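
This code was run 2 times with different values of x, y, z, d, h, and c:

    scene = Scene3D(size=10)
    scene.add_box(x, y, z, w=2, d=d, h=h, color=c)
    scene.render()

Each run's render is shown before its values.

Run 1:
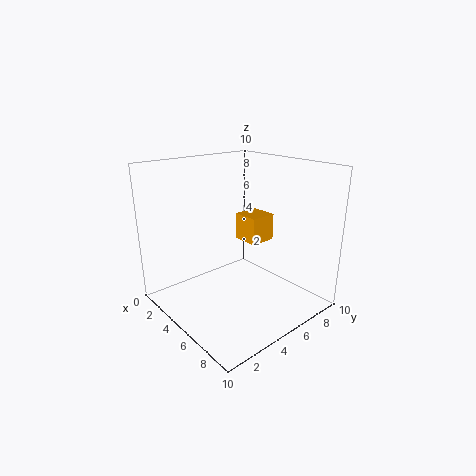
x = 3, y = 6.5, z = 4, d = 2, h = 2, c = 'orange'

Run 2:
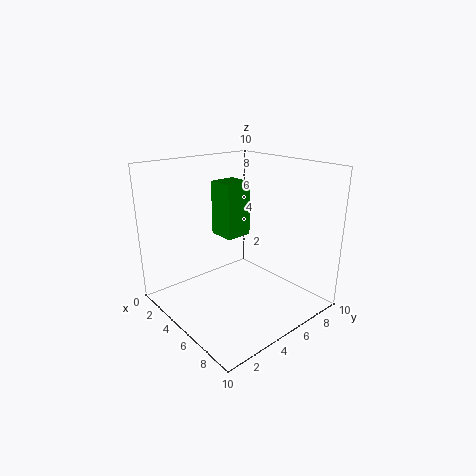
x = 2, y = 5, z = 4.5, d = 2, h = 4, c = 'green'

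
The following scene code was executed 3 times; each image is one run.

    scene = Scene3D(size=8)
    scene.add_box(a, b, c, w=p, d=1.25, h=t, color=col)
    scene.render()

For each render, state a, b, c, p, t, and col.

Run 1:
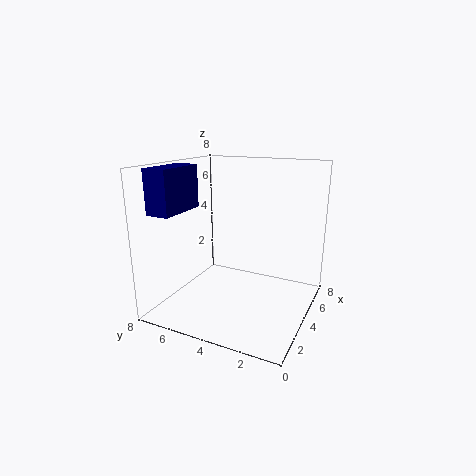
a = 0.5; b = 6; c = 5.75; p = 2.75; t = 2.25; col = 'navy'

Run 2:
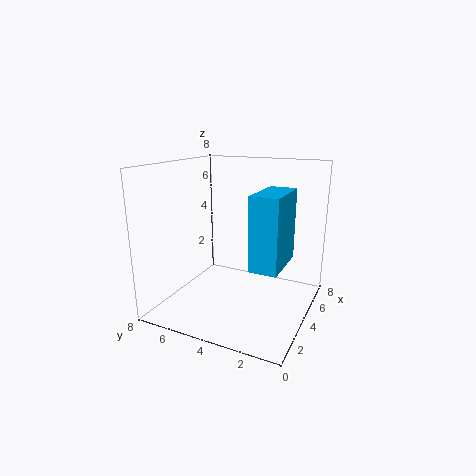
a = 0.25; b = 0.5; c = 4; p = 2.5; t = 3.25; col = 'deepskyblue'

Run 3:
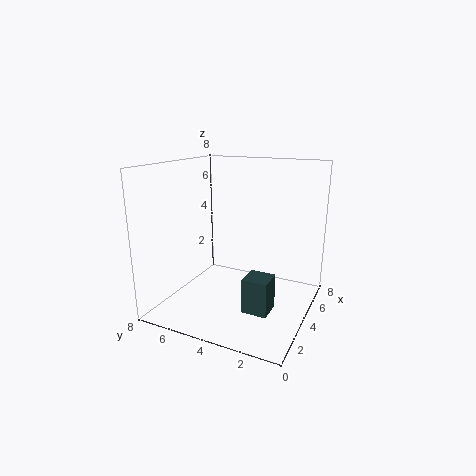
a = 1.25; b = 1.25; c = 1.25; p = 1.25; t = 1.75; col = 'darkslategray'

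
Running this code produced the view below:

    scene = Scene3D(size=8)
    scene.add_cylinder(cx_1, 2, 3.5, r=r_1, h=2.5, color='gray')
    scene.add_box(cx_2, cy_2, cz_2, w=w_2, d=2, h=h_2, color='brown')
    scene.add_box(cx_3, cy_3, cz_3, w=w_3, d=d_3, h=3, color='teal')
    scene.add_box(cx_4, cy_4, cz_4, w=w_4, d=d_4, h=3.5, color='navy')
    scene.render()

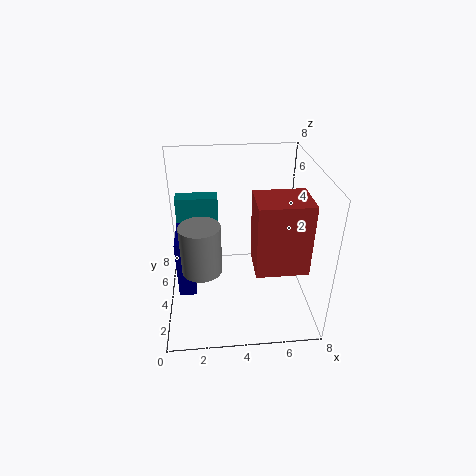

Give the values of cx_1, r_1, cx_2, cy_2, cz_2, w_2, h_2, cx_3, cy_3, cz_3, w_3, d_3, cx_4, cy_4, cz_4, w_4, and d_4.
cx_1 = 2
r_1 = 1
cx_2 = 4.5
cy_2 = 0.5
cz_2 = 4
w_2 = 2.5
h_2 = 3.5
cx_3 = 0.5
cy_3 = 6
cz_3 = 2.5
w_3 = 2.5
d_3 = 1
cx_4 = 0.5
cy_4 = 3.5
cz_4 = 0.5
w_4 = 1
d_4 = 2.5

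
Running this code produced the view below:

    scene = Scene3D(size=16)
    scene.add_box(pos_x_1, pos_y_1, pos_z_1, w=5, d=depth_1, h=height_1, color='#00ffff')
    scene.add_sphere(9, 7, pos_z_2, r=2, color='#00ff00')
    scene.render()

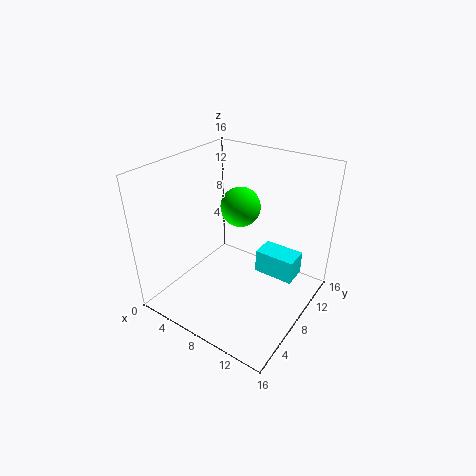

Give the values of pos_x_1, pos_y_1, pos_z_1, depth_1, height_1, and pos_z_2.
pos_x_1 = 8; pos_y_1 = 12; pos_z_1 = 1; depth_1 = 3; height_1 = 3; pos_z_2 = 12.5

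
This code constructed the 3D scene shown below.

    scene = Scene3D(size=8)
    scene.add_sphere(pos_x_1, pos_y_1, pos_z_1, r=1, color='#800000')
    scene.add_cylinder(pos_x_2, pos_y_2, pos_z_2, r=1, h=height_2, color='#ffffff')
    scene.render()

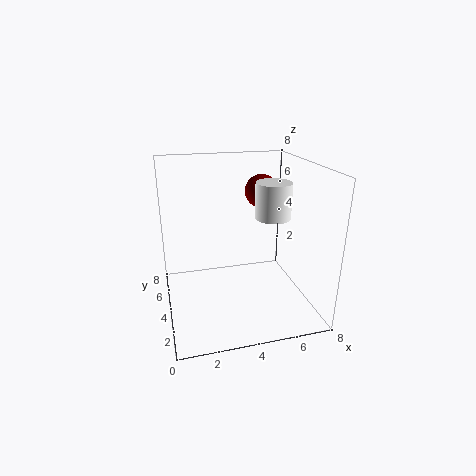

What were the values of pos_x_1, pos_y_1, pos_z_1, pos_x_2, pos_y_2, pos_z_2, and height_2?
pos_x_1 = 6; pos_y_1 = 6; pos_z_1 = 6; pos_x_2 = 6; pos_y_2 = 4; pos_z_2 = 5; height_2 = 2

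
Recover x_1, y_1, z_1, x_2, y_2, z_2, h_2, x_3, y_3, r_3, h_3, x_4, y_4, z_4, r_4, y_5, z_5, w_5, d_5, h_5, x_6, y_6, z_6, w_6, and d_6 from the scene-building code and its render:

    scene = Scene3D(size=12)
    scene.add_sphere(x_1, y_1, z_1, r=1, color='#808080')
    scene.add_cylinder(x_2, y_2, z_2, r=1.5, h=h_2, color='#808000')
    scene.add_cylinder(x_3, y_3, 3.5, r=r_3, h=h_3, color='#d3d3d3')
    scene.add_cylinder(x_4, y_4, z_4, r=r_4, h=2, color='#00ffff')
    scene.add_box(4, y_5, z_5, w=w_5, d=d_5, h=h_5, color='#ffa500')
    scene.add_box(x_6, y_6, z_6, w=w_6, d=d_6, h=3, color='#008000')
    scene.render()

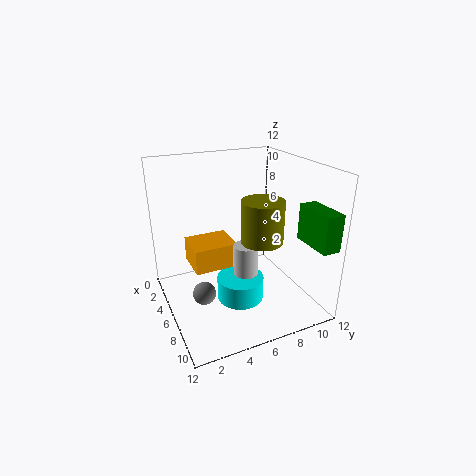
x_1 = 5.5
y_1 = 3
z_1 = 1
x_2 = 10
y_2 = 6
z_2 = 7.5
h_2 = 3
x_3 = 7.5
y_3 = 6
r_3 = 1
h_3 = 2.5
x_4 = 6.5
y_4 = 6
z_4 = 0.5
r_4 = 2
y_5 = 2
z_5 = 4
w_5 = 3
d_5 = 3.5
h_5 = 2
x_6 = 8
y_6 = 10.5
z_6 = 6
w_6 = 3.5
d_6 = 1.5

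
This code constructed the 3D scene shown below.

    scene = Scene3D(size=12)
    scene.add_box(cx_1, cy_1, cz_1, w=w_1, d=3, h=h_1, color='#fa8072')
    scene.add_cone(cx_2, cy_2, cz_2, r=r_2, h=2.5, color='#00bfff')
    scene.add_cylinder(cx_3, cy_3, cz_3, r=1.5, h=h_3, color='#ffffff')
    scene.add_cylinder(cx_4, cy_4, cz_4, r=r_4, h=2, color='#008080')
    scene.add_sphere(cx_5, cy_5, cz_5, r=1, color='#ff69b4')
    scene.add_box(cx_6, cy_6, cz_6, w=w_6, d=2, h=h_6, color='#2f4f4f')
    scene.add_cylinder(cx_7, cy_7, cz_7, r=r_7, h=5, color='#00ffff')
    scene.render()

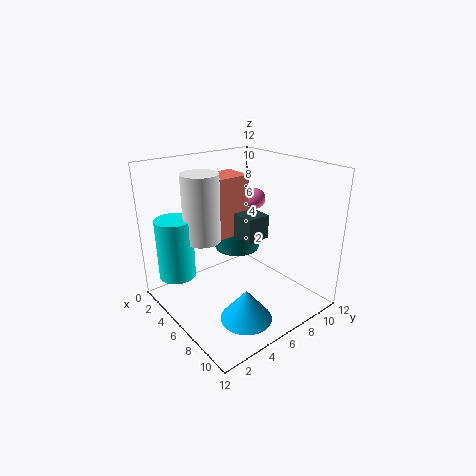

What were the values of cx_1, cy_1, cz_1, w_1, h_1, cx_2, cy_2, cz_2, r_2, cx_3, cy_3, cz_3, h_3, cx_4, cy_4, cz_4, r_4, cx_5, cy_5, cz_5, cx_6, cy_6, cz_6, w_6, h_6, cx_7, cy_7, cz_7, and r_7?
cx_1 = 3
cy_1 = 4.5
cz_1 = 6
w_1 = 2.5
h_1 = 5
cx_2 = 9.5
cy_2 = 4
cz_2 = 1
r_2 = 2
cx_3 = 4.5
cy_3 = 3.5
cz_3 = 6
h_3 = 5.5
cx_4 = 4
cy_4 = 7.5
cz_4 = 4
r_4 = 2
cx_5 = 2.5
cy_5 = 11
cz_5 = 7.5
cx_6 = 3.5
cy_6 = 6
cz_6 = 6
w_6 = 4
h_6 = 2
cx_7 = 3.5
cy_7 = 1.5
cz_7 = 3
r_7 = 1.5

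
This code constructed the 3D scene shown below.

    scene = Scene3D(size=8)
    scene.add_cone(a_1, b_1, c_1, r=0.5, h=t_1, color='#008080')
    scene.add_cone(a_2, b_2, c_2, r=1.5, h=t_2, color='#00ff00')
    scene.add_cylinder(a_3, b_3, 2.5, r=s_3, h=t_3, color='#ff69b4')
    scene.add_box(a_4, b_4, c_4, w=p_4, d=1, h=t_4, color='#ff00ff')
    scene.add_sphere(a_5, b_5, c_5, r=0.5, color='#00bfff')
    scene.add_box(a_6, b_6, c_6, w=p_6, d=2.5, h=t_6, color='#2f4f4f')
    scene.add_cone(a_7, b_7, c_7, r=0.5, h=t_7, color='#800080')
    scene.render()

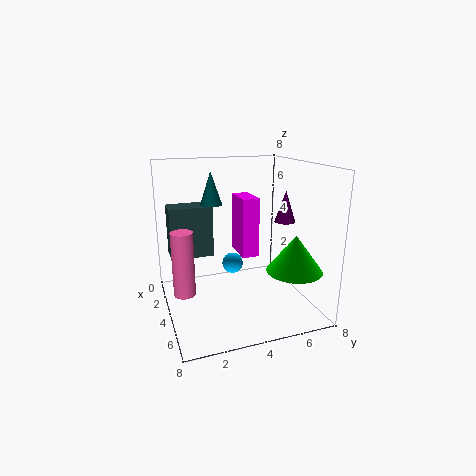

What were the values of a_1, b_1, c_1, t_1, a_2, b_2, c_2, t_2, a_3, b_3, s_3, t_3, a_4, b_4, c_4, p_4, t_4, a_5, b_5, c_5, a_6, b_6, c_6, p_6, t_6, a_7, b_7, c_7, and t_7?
a_1 = 6; b_1 = 2; c_1 = 6.5; t_1 = 1.5; a_2 = 6; b_2 = 6.5; c_2 = 2.5; t_2 = 2; a_3 = 6.5; b_3 = 0.5; s_3 = 0.5; t_3 = 3; a_4 = 1.5; b_4 = 4.5; c_4 = 2.5; p_4 = 2; t_4 = 3.5; a_5 = 6; b_5 = 3; c_5 = 3.5; a_6 = 1; b_6 = 0.5; c_6 = 2.5; p_6 = 1.5; t_6 = 3; a_7 = 6.5; b_7 = 5.5; c_7 = 5.5; t_7 = 1.5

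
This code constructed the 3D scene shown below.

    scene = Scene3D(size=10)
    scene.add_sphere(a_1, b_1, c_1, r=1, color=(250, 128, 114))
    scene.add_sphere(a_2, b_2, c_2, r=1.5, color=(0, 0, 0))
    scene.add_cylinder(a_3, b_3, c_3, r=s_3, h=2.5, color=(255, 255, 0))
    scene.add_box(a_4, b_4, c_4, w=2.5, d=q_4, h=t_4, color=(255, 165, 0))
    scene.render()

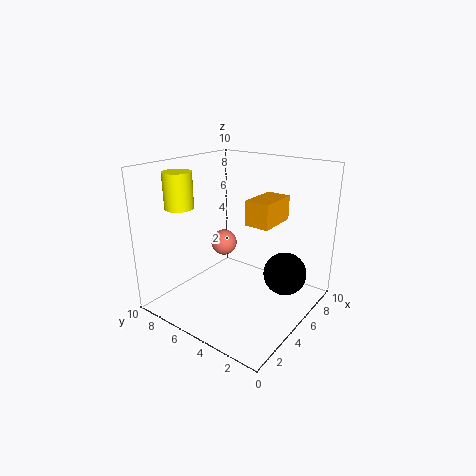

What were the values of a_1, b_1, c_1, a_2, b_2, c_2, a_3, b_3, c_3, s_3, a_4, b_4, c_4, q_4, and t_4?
a_1 = 6.5
b_1 = 7.5
c_1 = 3.5
a_2 = 6.5
b_2 = 2
c_2 = 2.5
a_3 = 3
b_3 = 8.5
c_3 = 7
s_3 = 1
a_4 = 3
b_4 = 1.5
c_4 = 7
q_4 = 1.5
t_4 = 1.5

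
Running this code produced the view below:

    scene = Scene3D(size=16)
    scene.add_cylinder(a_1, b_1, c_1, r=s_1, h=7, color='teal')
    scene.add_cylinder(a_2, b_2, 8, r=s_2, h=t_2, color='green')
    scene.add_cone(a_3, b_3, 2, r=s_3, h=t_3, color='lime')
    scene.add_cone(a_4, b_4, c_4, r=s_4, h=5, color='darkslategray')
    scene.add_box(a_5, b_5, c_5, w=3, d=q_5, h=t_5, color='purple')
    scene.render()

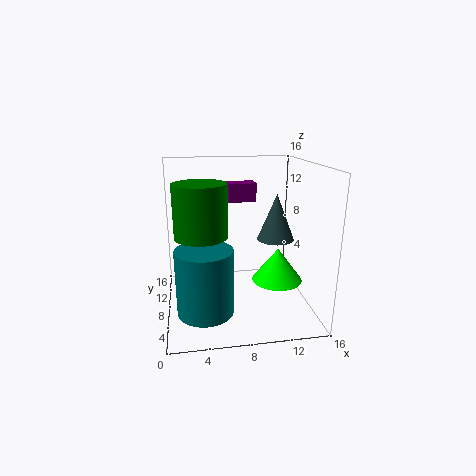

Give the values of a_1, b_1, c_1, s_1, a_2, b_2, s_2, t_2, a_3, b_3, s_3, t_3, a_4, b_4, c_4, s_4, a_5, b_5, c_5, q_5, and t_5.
a_1 = 4, b_1 = 5, c_1 = 1, s_1 = 3, a_2 = 4, b_2 = 9, s_2 = 3, t_2 = 6, a_3 = 13, b_3 = 9, s_3 = 3, t_3 = 4, a_4 = 12, b_4 = 7, c_4 = 8, s_4 = 2, a_5 = 7, b_5 = 8, c_5 = 12, q_5 = 2, t_5 = 2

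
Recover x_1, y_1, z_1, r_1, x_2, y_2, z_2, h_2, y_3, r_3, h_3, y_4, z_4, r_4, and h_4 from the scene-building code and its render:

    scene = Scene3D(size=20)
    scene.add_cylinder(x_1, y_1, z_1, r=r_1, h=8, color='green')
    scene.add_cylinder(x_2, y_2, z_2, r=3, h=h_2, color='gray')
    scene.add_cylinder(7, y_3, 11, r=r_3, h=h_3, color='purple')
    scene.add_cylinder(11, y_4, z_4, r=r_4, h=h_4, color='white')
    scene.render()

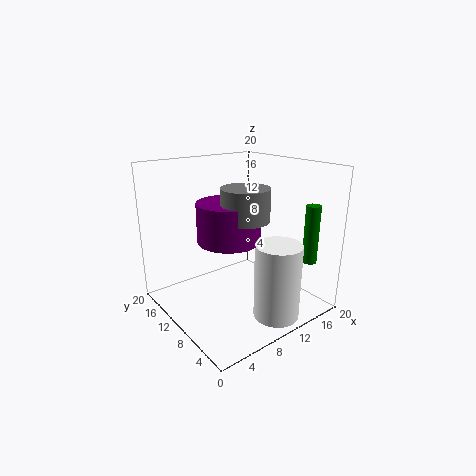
x_1 = 17, y_1 = 3, z_1 = 7, r_1 = 1, x_2 = 8, y_2 = 6, z_2 = 14, h_2 = 4, y_3 = 8, r_3 = 4, h_3 = 5, y_4 = 3, z_4 = 1, r_4 = 3, h_4 = 10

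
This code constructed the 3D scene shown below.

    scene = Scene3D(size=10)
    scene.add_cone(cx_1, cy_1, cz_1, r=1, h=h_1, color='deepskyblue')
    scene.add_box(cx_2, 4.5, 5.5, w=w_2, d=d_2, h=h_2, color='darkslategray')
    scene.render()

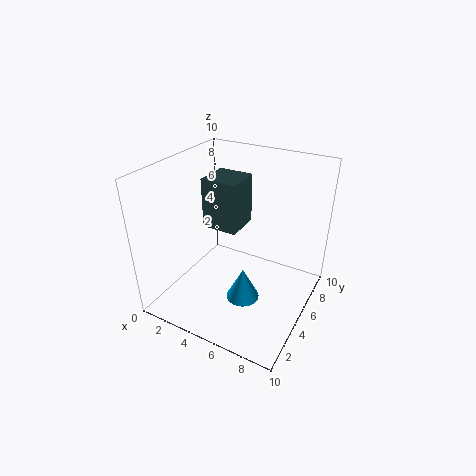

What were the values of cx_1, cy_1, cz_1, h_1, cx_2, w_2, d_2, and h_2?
cx_1 = 7
cy_1 = 2
cz_1 = 3
h_1 = 2
cx_2 = 2.5
w_2 = 2.5
d_2 = 2.5
h_2 = 3.5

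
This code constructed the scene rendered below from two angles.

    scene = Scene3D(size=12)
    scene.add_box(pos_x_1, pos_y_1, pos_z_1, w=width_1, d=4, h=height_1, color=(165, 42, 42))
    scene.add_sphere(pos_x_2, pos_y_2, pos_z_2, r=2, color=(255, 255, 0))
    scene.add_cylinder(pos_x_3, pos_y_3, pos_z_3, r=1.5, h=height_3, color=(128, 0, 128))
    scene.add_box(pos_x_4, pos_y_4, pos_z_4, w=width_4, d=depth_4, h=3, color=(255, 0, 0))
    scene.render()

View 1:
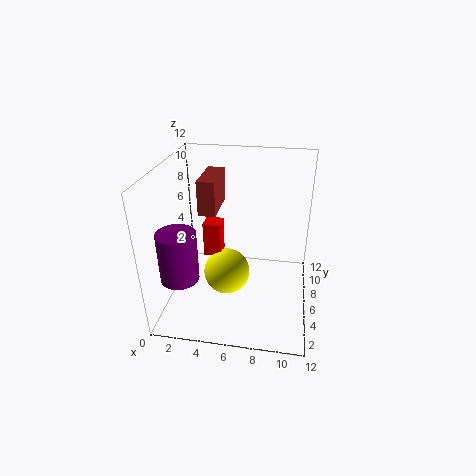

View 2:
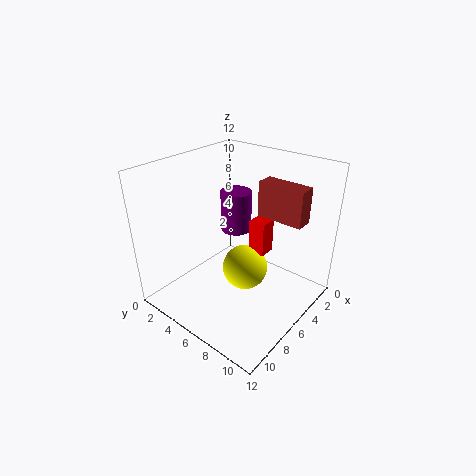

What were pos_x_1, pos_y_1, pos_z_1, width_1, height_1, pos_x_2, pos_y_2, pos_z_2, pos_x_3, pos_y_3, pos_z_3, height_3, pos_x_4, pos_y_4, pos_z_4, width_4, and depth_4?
pos_x_1 = 2.5; pos_y_1 = 6.5; pos_z_1 = 7.5; width_1 = 1.5; height_1 = 3; pos_x_2 = 5; pos_y_2 = 6; pos_z_2 = 2.5; pos_x_3 = 2; pos_y_3 = 2.5; pos_z_3 = 4; height_3 = 4; pos_x_4 = 3; pos_y_4 = 6; pos_z_4 = 4; width_4 = 1.5; depth_4 = 1.5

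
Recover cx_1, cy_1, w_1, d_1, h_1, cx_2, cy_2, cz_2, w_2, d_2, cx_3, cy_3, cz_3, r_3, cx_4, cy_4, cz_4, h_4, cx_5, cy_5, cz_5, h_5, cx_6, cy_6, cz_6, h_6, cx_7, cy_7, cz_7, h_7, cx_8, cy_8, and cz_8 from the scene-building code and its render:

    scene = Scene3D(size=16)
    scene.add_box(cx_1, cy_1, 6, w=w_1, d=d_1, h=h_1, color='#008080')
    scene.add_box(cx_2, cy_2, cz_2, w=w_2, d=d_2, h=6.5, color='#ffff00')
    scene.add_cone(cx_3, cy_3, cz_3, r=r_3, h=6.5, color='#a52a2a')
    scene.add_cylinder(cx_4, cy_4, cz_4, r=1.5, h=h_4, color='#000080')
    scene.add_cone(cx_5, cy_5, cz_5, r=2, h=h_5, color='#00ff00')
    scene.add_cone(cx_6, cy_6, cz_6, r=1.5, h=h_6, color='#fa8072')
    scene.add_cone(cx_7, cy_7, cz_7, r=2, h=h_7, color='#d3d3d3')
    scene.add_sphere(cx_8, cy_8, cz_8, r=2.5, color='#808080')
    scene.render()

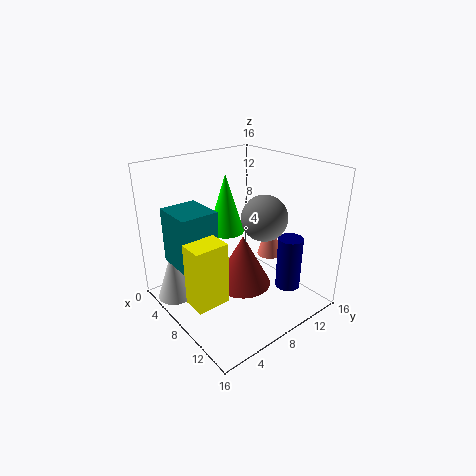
cx_1 = 4
cy_1 = 1
w_1 = 4.5
d_1 = 4
h_1 = 6
cx_2 = 9
cy_2 = 0.5
cz_2 = 3.5
w_2 = 2.5
d_2 = 3.5
cx_3 = 6.5
cy_3 = 10
cz_3 = 0.5
r_3 = 3.5
cx_4 = 10.5
cy_4 = 14
cz_4 = 0.5
h_4 = 6.5
cx_5 = 6.5
cy_5 = 7.5
cz_5 = 8.5
h_5 = 6.5
cx_6 = 7
cy_6 = 14
cz_6 = 3.5
h_6 = 6
cx_7 = 3.5
cy_7 = 2
cz_7 = 0.5
h_7 = 6
cx_8 = 10
cy_8 = 10
cz_8 = 10.5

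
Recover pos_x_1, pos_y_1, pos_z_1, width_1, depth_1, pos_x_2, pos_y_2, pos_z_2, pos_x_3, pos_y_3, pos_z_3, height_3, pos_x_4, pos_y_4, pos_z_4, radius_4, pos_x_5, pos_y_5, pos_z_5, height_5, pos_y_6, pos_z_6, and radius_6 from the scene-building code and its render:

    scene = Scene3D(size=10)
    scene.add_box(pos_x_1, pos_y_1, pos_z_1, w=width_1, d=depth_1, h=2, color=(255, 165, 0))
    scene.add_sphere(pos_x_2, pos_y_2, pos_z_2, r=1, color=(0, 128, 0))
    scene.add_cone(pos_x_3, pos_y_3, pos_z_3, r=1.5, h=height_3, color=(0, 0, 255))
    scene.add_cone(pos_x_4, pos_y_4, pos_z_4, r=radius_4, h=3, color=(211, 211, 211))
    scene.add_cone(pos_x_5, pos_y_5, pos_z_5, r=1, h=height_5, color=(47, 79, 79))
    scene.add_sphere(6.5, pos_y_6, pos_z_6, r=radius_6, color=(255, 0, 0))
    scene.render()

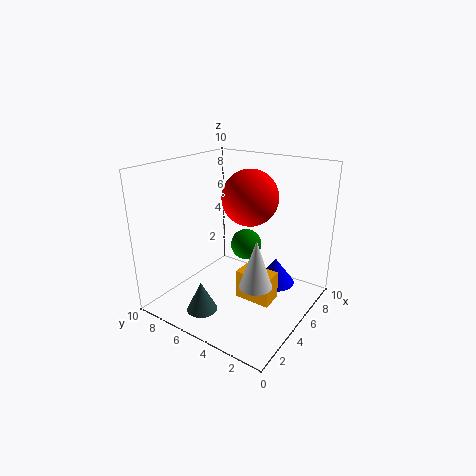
pos_x_1 = 4, pos_y_1 = 2, pos_z_1 = 1, width_1 = 1.5, depth_1 = 2.5, pos_x_2 = 4.5, pos_y_2 = 4, pos_z_2 = 5, pos_x_3 = 8, pos_y_3 = 3.5, pos_z_3 = 0.5, height_3 = 2, pos_x_4 = 2.5, pos_y_4 = 2, pos_z_4 = 3.5, radius_4 = 1, pos_x_5 = 1.5, pos_y_5 = 5.5, pos_z_5 = 1, height_5 = 2, pos_y_6 = 5, pos_z_6 = 7.5, radius_6 = 2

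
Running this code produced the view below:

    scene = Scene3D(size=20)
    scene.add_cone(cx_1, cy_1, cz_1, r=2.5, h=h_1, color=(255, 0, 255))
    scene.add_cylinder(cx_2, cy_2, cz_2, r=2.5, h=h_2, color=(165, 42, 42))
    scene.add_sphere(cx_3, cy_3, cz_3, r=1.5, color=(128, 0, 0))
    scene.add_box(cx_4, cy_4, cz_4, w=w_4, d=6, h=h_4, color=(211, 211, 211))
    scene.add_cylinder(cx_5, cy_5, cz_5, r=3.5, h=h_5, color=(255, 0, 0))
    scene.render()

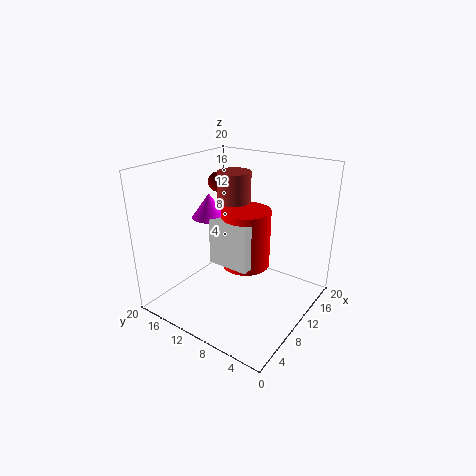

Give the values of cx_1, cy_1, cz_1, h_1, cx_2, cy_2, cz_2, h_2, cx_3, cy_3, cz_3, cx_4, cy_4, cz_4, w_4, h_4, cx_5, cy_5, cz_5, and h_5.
cx_1 = 10
cy_1 = 15
cz_1 = 12
h_1 = 3.5
cx_2 = 14
cy_2 = 13.5
cz_2 = 10
h_2 = 8
cx_3 = 14
cy_3 = 16.5
cz_3 = 16
cx_4 = 8
cy_4 = 7.5
cz_4 = 6
w_4 = 3
h_4 = 6.5
cx_5 = 12
cy_5 = 10
cz_5 = 5
h_5 = 8.5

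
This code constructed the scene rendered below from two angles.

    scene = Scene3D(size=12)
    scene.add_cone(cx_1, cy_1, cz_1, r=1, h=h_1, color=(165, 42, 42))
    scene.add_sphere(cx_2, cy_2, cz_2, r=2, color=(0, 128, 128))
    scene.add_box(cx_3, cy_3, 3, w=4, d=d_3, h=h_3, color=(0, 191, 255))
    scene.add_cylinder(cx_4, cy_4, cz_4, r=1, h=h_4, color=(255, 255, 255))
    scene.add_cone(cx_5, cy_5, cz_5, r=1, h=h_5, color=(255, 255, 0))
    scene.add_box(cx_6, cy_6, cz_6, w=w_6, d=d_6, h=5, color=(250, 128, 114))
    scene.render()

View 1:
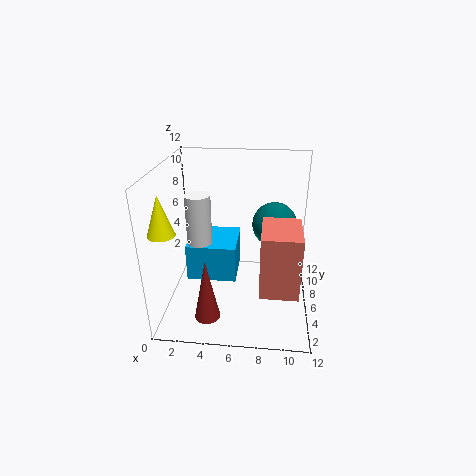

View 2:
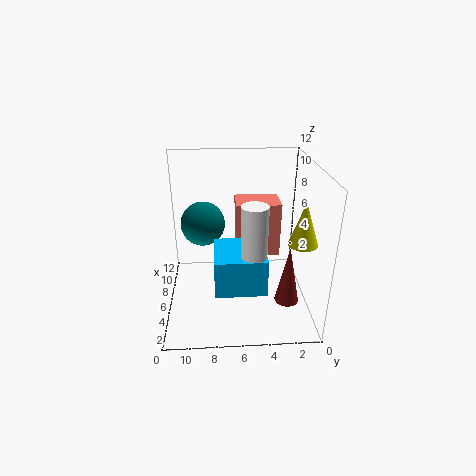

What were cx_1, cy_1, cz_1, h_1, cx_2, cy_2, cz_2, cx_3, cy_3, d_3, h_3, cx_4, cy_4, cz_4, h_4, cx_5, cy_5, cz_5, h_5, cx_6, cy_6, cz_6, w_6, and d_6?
cx_1 = 4
cy_1 = 2
cz_1 = 1
h_1 = 5
cx_2 = 9
cy_2 = 9
cz_2 = 6
cx_3 = 2
cy_3 = 4
d_3 = 4
h_3 = 3
cx_4 = 3
cy_4 = 5
cz_4 = 4
h_4 = 6
cx_5 = 1
cy_5 = 2
cz_5 = 8
h_5 = 3
cx_6 = 8
cy_6 = 2
cz_6 = 3
w_6 = 3
d_6 = 4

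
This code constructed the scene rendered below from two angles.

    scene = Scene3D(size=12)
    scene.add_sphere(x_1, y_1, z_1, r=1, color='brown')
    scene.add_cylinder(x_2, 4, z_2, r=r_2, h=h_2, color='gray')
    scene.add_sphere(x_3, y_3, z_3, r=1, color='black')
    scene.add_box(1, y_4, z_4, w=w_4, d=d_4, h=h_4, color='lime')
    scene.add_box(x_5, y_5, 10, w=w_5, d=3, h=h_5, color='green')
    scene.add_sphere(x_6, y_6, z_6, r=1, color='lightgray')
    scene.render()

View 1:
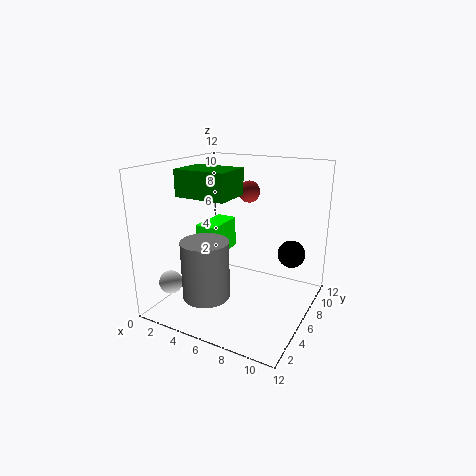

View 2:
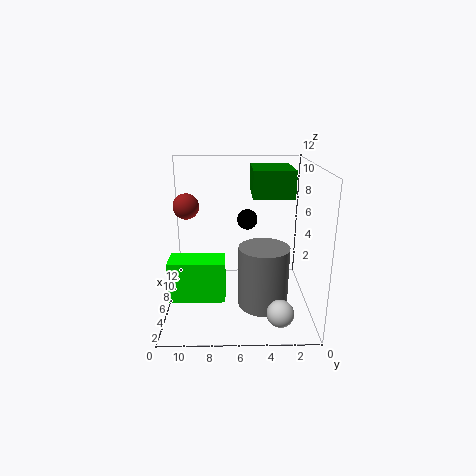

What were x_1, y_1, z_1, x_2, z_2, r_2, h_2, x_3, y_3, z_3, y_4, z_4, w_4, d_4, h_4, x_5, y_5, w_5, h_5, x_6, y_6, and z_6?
x_1 = 5
y_1 = 10
z_1 = 9
x_2 = 4
z_2 = 1
r_2 = 2
h_2 = 5
x_3 = 11
y_3 = 5
z_3 = 6
y_4 = 7
z_4 = 3
w_4 = 2
d_4 = 4
h_4 = 3
x_5 = 3
y_5 = 2
w_5 = 4
h_5 = 2
x_6 = 1
y_6 = 3
z_6 = 2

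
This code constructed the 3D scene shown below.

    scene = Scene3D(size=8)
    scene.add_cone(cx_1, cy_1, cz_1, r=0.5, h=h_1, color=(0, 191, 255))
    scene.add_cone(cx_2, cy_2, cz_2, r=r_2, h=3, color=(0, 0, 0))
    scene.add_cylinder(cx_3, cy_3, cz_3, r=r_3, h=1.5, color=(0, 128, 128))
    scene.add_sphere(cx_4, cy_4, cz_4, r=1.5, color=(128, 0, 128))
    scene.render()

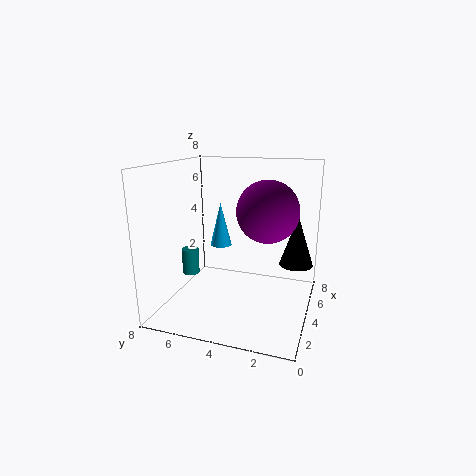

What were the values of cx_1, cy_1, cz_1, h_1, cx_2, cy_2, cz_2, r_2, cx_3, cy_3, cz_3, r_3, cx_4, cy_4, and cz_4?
cx_1 = 1.5, cy_1 = 4, cz_1 = 4.5, h_1 = 2, cx_2 = 6, cy_2 = 1, cz_2 = 2, r_2 = 1, cx_3 = 4, cy_3 = 7, cz_3 = 1.5, r_3 = 0.5, cx_4 = 2.5, cy_4 = 2, cz_4 = 6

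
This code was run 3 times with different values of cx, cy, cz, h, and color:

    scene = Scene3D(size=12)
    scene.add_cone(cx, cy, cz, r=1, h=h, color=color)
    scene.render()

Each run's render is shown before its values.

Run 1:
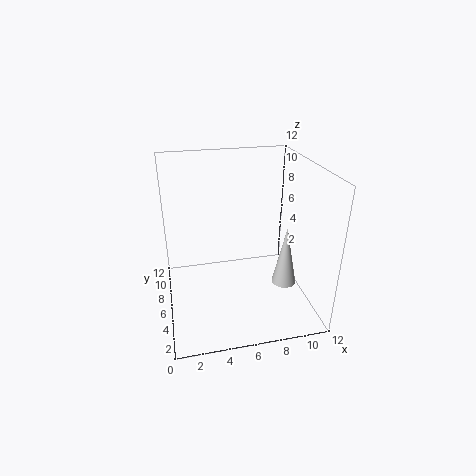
cx = 9.5, cy = 4, cz = 2.5, h = 5, color = 'lightgray'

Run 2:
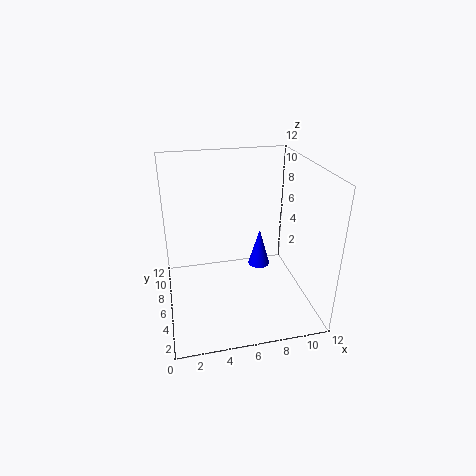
cx = 8.5, cy = 8, cz = 2, h = 3.5, color = 'blue'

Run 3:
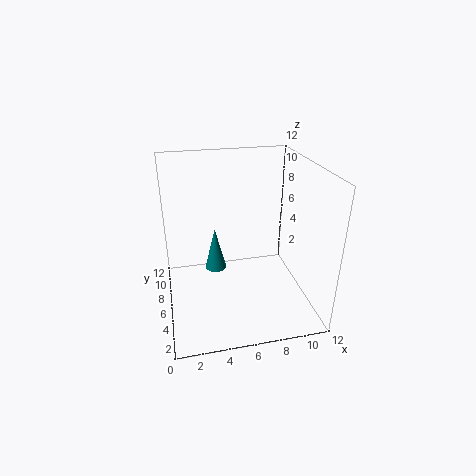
cx = 4.5, cy = 9, cz = 1.5, h = 4, color = 'teal'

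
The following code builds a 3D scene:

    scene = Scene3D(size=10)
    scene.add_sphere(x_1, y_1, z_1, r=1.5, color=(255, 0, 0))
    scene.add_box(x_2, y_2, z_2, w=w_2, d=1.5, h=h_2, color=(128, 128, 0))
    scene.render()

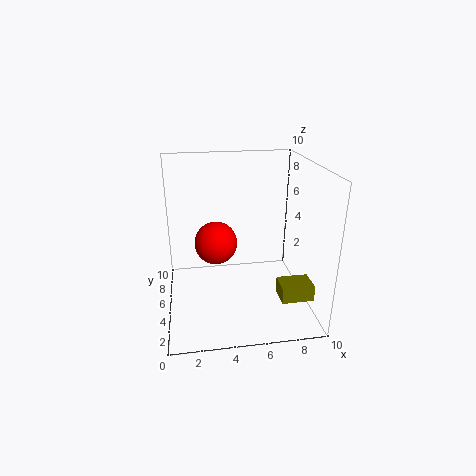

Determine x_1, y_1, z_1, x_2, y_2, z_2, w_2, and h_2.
x_1 = 3.5; y_1 = 5.5; z_1 = 4.5; x_2 = 7; y_2 = 0.5; z_2 = 2.5; w_2 = 2; h_2 = 1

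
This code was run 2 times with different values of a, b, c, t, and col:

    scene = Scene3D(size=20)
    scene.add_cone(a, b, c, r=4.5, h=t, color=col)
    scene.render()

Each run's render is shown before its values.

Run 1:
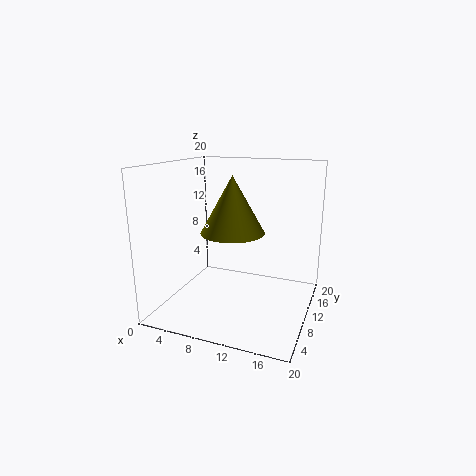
a = 9, b = 10.5, c = 10.5, t = 8, col = 'olive'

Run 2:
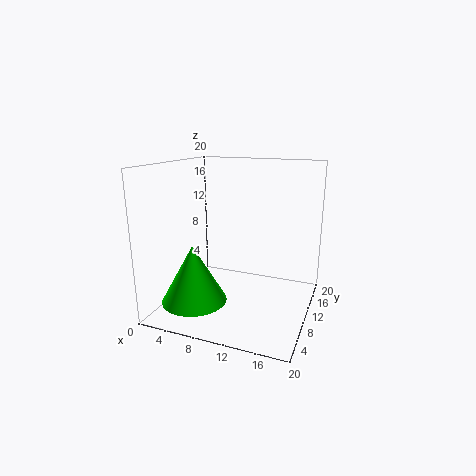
a = 5, b = 6, c = 1.5, t = 8, col = 'lime'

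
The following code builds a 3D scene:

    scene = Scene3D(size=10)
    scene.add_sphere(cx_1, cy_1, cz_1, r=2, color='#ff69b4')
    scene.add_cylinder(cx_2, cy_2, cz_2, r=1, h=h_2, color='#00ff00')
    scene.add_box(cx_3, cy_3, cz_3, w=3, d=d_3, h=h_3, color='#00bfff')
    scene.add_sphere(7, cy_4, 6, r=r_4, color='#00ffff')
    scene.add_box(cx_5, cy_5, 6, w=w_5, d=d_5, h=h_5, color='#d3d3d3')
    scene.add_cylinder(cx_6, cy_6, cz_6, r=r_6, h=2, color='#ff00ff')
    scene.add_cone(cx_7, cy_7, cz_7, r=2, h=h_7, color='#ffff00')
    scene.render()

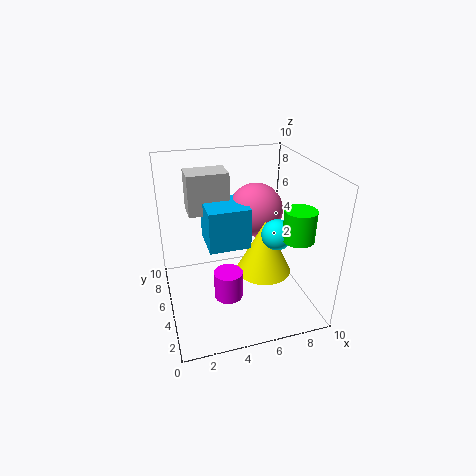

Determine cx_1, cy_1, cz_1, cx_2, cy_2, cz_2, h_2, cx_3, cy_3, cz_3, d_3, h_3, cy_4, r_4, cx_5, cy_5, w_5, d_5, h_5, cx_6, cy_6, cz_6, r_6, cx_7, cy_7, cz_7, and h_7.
cx_1 = 7, cy_1 = 7, cz_1 = 6, cx_2 = 8, cy_2 = 2, cz_2 = 6, h_2 = 2, cx_3 = 3, cy_3 = 5, cz_3 = 4, d_3 = 3, h_3 = 3, cy_4 = 3, r_4 = 1, cx_5 = 2, cy_5 = 7, w_5 = 3, d_5 = 2, h_5 = 3, cx_6 = 4, cy_6 = 4, cz_6 = 1, r_6 = 1, cx_7 = 7, cy_7 = 5, cz_7 = 2, h_7 = 4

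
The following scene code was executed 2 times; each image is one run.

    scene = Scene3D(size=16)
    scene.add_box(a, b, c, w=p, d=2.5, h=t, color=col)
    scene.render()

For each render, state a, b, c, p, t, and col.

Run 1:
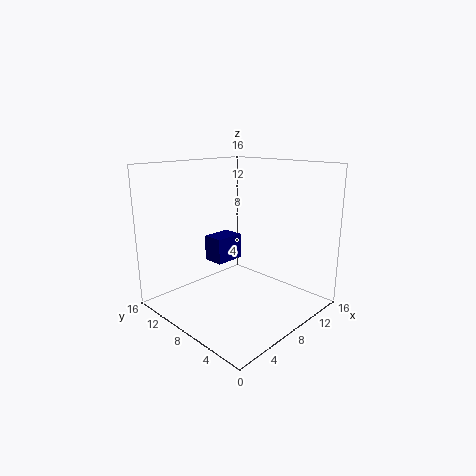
a = 7, b = 10, c = 4.5, p = 3.5, t = 3, col = 'navy'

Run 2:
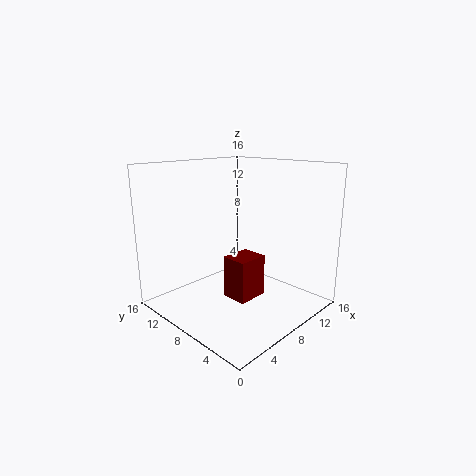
a = 3, b = 2.5, c = 4, p = 3, t = 4, col = 'maroon'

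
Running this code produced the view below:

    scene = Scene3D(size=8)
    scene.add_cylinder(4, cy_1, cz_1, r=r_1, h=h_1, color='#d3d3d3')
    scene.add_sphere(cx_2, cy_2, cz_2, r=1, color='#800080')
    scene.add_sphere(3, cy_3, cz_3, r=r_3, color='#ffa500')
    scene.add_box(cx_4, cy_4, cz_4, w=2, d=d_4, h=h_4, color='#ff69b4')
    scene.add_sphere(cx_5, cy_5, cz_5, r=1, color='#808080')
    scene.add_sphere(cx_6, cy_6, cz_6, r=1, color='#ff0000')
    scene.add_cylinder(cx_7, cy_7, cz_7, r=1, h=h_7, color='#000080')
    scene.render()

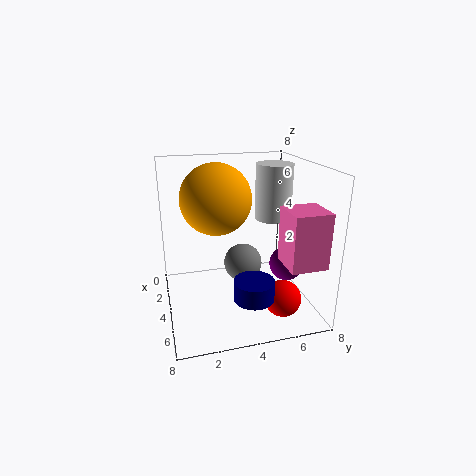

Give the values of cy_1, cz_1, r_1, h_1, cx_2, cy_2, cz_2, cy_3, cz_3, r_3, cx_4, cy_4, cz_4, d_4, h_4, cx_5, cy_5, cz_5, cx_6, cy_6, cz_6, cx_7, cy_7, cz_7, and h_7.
cy_1 = 6; cz_1 = 5; r_1 = 1; h_1 = 3; cx_2 = 4; cy_2 = 7; cz_2 = 2; cy_3 = 3; cz_3 = 6; r_3 = 2; cx_4 = 5; cy_4 = 6; cz_4 = 3; d_4 = 2; h_4 = 3; cx_5 = 5; cy_5 = 4; cz_5 = 3; cx_6 = 6; cy_6 = 6; cz_6 = 1; cx_7 = 7; cy_7 = 4; cz_7 = 2; h_7 = 1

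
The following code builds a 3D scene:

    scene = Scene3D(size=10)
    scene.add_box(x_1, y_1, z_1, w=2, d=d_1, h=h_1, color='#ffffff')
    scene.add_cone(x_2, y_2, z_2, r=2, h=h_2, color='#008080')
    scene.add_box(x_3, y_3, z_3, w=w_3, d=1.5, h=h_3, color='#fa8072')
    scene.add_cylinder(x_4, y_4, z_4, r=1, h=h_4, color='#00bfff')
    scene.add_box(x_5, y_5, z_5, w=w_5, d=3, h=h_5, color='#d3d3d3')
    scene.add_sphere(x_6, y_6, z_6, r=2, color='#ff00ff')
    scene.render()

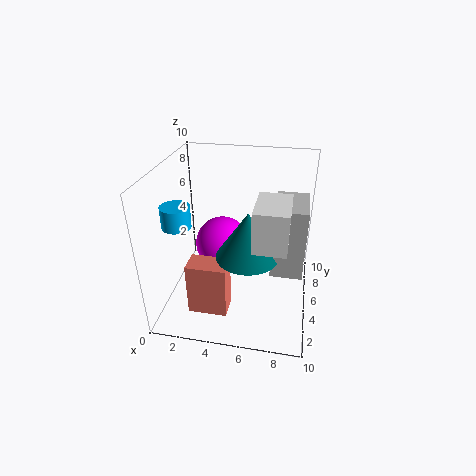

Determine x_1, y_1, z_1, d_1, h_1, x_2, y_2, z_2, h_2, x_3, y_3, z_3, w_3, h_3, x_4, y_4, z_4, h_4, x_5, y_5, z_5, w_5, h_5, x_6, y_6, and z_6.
x_1 = 6.5
y_1 = 1
z_1 = 6.5
d_1 = 3
h_1 = 2.5
x_2 = 6
y_2 = 3
z_2 = 5
h_2 = 3
x_3 = 2.5
y_3 = 1
z_3 = 1.5
w_3 = 2.5
h_3 = 3.5
x_4 = 1
y_4 = 4
z_4 = 6
h_4 = 1.5
x_5 = 7.5
y_5 = 2.5
z_5 = 4
w_5 = 2
h_5 = 4.5
x_6 = 3.5
y_6 = 6.5
z_6 = 3.5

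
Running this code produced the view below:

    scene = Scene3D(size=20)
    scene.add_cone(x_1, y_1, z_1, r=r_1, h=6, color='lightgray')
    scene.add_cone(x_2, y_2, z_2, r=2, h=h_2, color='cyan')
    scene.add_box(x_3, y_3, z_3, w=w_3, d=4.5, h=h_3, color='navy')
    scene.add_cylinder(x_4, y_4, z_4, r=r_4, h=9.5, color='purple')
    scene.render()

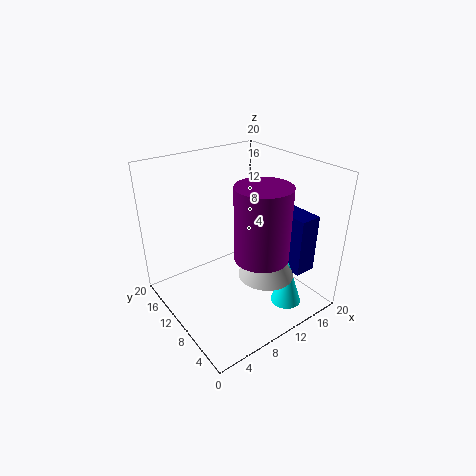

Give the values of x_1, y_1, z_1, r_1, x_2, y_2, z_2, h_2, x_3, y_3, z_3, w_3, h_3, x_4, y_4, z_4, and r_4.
x_1 = 10; y_1 = 4; z_1 = 7.5; r_1 = 3.5; x_2 = 12.5; y_2 = 2.5; z_2 = 3; h_2 = 6; x_3 = 14.5; y_3 = 2.5; z_3 = 6; w_3 = 3; h_3 = 8; x_4 = 10; y_4 = 5; z_4 = 9.5; r_4 = 3.5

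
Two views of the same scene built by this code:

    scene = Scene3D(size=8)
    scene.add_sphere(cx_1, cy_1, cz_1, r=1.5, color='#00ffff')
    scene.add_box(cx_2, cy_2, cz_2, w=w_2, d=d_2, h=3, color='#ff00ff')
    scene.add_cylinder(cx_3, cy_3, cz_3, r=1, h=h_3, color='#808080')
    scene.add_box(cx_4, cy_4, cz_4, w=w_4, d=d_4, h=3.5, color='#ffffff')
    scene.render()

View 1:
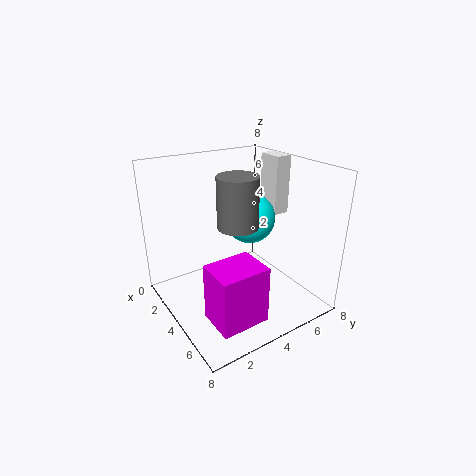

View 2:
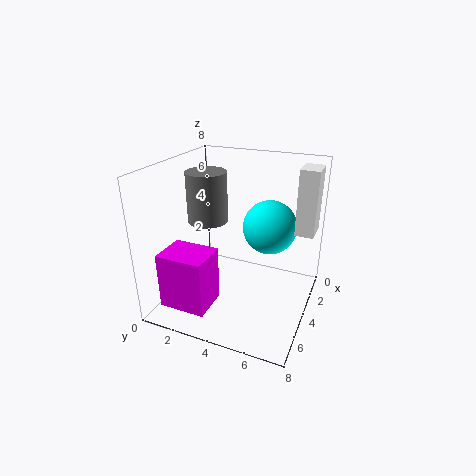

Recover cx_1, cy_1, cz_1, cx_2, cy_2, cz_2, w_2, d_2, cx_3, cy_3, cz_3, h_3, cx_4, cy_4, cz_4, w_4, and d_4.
cx_1 = 3, cy_1 = 5.5, cz_1 = 4.5, cx_2 = 5.5, cy_2 = 1, cz_2 = 1, w_2 = 2, d_2 = 2.5, cx_3 = 5.5, cy_3 = 3, cz_3 = 5.5, h_3 = 2.5, cx_4 = 2, cy_4 = 7, cz_4 = 4.5, w_4 = 1.5, d_4 = 1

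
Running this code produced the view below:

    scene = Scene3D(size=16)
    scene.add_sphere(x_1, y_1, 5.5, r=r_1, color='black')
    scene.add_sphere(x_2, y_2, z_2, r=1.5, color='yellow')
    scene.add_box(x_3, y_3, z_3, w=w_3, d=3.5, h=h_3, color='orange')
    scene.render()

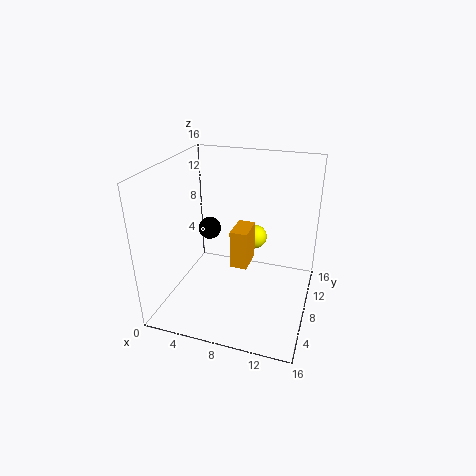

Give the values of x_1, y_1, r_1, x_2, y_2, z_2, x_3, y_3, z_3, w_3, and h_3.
x_1 = 2
y_1 = 14
r_1 = 1.5
x_2 = 8.5
y_2 = 13.5
z_2 = 5.5
x_3 = 7
y_3 = 8
z_3 = 4
w_3 = 2
h_3 = 4.5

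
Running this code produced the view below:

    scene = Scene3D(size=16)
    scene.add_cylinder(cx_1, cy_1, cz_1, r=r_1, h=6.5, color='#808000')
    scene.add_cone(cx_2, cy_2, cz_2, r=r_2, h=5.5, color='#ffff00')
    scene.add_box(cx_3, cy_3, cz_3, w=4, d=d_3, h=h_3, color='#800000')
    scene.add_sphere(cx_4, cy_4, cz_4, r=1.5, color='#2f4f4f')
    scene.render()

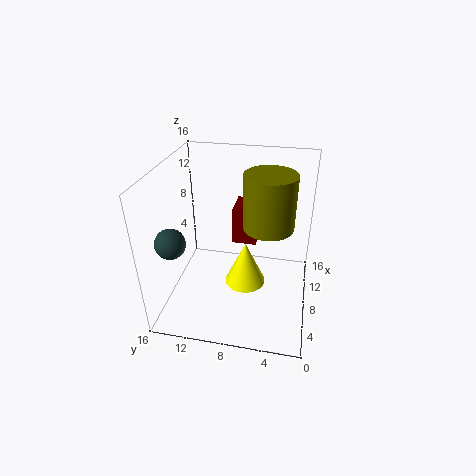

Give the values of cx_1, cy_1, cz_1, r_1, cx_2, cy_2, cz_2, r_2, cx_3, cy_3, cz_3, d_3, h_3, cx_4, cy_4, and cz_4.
cx_1 = 11, cy_1 = 5, cz_1 = 8, r_1 = 3, cx_2 = 10, cy_2 = 7.5, cz_2 = 0.5, r_2 = 2.5, cx_3 = 11.5, cy_3 = 6.5, cz_3 = 5, d_3 = 3, h_3 = 4.5, cx_4 = 2.5, cy_4 = 13.5, cz_4 = 10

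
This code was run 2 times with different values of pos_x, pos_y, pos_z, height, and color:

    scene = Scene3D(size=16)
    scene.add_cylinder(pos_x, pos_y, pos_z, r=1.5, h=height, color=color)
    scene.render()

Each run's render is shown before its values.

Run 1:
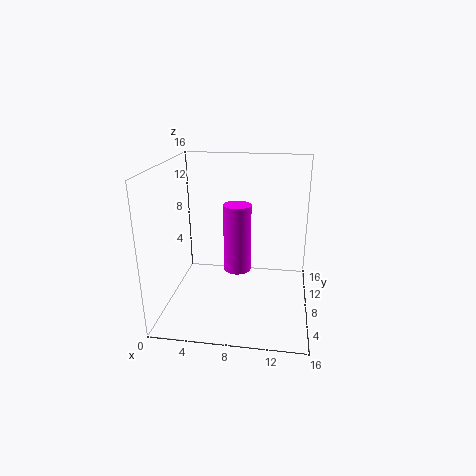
pos_x = 8; pos_y = 7.5; pos_z = 4.5; height = 7.5; color = 'magenta'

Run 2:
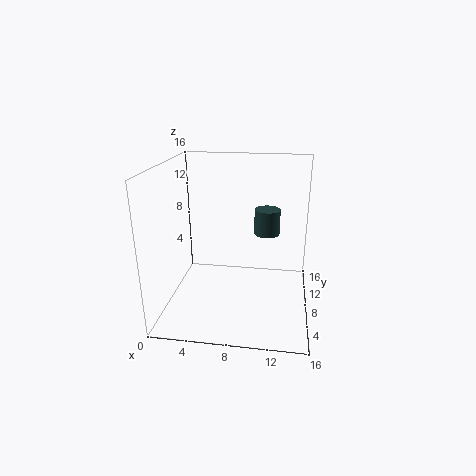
pos_x = 11; pos_y = 11; pos_z = 7.5; height = 3; color = 'darkslategray'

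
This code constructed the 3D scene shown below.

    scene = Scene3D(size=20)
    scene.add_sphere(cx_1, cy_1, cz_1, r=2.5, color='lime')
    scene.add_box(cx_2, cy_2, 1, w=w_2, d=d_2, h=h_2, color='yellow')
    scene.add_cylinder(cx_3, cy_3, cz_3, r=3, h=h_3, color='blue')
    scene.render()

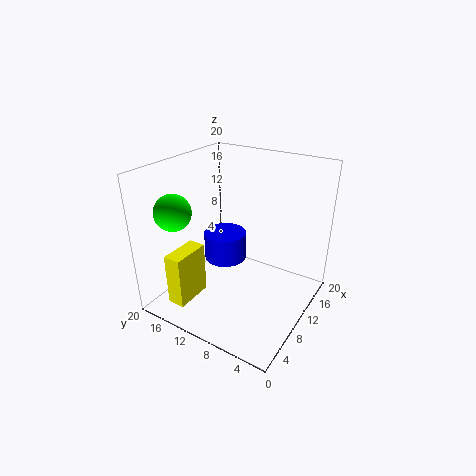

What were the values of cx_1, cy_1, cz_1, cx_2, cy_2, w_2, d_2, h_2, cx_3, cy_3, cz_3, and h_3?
cx_1 = 5
cy_1 = 17
cz_1 = 14
cx_2 = 2.5
cy_2 = 14.5
w_2 = 5.5
d_2 = 2.5
h_2 = 7.5
cx_3 = 10.5
cy_3 = 12.5
cz_3 = 6
h_3 = 4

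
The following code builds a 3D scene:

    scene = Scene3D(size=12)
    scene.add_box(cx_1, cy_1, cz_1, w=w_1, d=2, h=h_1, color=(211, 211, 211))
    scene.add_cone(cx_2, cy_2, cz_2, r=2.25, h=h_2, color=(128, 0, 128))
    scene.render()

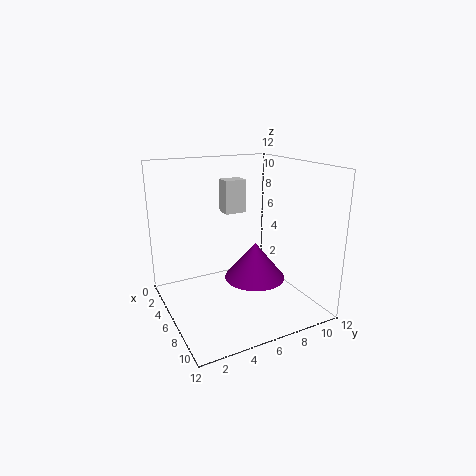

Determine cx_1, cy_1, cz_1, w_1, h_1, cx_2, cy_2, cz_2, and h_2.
cx_1 = 1.75; cy_1 = 6.25; cz_1 = 7.25; w_1 = 1.5; h_1 = 3; cx_2 = 9.25; cy_2 = 5.75; cz_2 = 4; h_2 = 2.75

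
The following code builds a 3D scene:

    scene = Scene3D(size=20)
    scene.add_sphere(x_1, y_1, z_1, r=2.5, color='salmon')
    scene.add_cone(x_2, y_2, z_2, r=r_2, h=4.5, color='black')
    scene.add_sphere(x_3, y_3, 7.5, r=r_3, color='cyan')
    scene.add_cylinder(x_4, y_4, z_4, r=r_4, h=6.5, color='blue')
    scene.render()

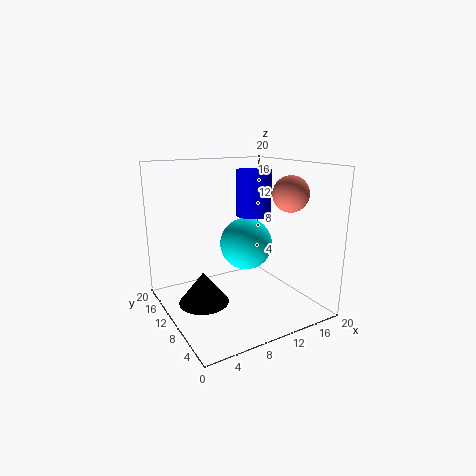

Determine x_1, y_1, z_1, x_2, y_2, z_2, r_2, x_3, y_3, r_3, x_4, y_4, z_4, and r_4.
x_1 = 16.5
y_1 = 7
z_1 = 16
x_2 = 5
y_2 = 11
z_2 = 1
r_2 = 3.5
x_3 = 13.5
y_3 = 13.5
r_3 = 4
x_4 = 13.5
y_4 = 11.5
z_4 = 12.5
r_4 = 2.5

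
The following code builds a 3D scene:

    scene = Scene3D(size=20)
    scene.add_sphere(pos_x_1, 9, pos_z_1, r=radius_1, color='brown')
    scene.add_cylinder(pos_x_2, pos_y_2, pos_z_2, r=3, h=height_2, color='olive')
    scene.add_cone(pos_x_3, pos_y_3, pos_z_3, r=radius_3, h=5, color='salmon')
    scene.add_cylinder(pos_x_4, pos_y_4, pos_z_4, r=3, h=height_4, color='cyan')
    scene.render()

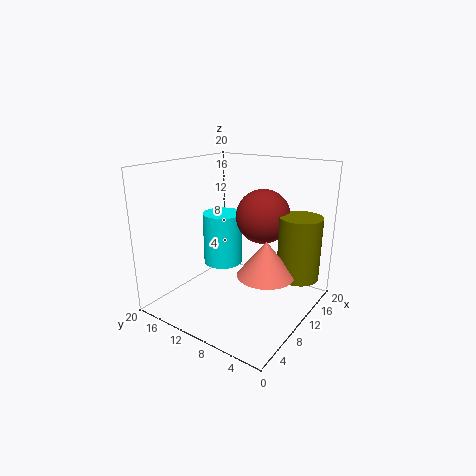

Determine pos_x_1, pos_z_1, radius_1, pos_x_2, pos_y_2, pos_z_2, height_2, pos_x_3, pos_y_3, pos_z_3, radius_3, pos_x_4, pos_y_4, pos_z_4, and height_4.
pos_x_1 = 15, pos_z_1 = 12, radius_1 = 4, pos_x_2 = 15, pos_y_2 = 3, pos_z_2 = 4, height_2 = 9, pos_x_3 = 11, pos_y_3 = 6, pos_z_3 = 5, radius_3 = 4, pos_x_4 = 13, pos_y_4 = 15, pos_z_4 = 4, height_4 = 8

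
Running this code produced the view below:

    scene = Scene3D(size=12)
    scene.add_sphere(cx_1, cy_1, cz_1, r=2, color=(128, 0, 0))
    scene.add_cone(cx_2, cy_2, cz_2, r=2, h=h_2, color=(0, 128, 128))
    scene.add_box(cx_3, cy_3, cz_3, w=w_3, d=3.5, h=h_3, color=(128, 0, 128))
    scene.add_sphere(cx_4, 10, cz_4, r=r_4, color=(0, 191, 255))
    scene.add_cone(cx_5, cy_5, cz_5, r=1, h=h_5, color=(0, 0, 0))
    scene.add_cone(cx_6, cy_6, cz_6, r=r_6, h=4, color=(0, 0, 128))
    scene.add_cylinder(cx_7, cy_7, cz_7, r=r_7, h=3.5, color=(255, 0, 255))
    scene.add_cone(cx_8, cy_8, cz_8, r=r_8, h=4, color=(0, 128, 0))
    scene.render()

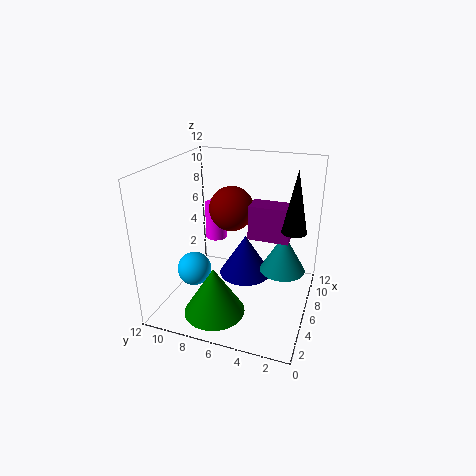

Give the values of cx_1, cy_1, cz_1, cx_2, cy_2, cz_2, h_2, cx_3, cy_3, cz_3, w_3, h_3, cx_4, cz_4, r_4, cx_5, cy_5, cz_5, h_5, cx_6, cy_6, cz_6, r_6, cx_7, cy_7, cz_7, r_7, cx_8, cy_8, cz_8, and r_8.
cx_1 = 8.5; cy_1 = 7.5; cz_1 = 7.5; cx_2 = 8; cy_2 = 2.5; cz_2 = 2.5; h_2 = 3.5; cx_3 = 7; cy_3 = 2; cz_3 = 5.5; w_3 = 2; h_3 = 3; cx_4 = 5.5; cz_4 = 2.5; r_4 = 1.5; cx_5 = 6.5; cy_5 = 1.5; cz_5 = 7; h_5 = 5; cx_6 = 9.5; cy_6 = 6.5; cz_6 = 0.5; r_6 = 2.5; cx_7 = 9.5; cy_7 = 9.5; cz_7 = 4; r_7 = 1; cx_8 = 3; cy_8 = 7; cz_8 = 0.5; r_8 = 2.5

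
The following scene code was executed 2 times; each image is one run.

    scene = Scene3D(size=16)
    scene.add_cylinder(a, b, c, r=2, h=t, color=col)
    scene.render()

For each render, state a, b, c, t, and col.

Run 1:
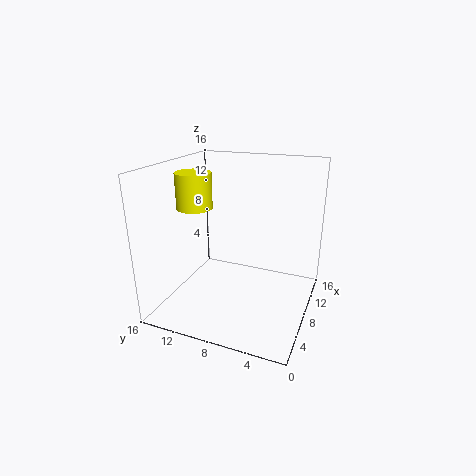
a = 7.5
b = 13
c = 11
t = 4
col = 'yellow'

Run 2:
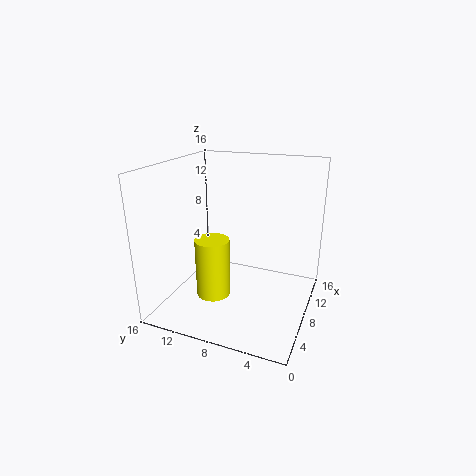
a = 7.5
b = 11
c = 0.5
t = 7
col = 'yellow'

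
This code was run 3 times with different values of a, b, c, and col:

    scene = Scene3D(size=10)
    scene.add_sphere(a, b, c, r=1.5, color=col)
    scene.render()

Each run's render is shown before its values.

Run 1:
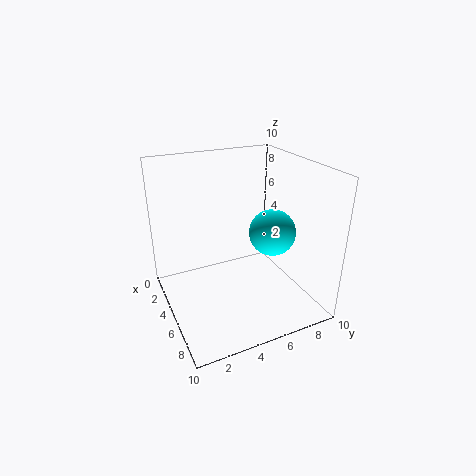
a = 7, b = 6.5, c = 6, col = 'cyan'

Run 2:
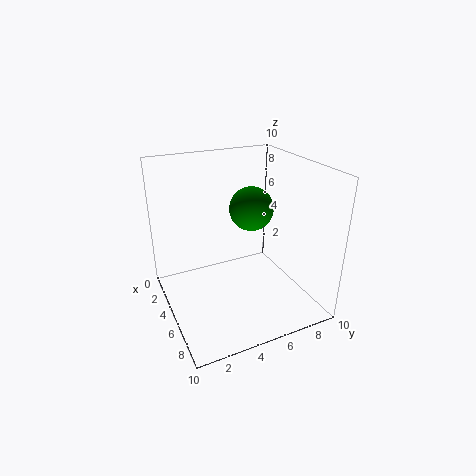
a = 5, b = 6, c = 7, col = 'green'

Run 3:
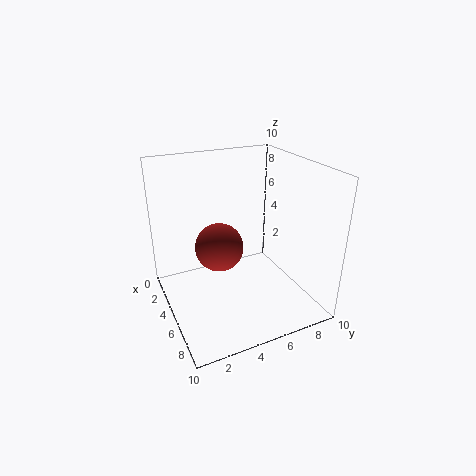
a = 6.5, b = 3, c = 5.5, col = 'brown'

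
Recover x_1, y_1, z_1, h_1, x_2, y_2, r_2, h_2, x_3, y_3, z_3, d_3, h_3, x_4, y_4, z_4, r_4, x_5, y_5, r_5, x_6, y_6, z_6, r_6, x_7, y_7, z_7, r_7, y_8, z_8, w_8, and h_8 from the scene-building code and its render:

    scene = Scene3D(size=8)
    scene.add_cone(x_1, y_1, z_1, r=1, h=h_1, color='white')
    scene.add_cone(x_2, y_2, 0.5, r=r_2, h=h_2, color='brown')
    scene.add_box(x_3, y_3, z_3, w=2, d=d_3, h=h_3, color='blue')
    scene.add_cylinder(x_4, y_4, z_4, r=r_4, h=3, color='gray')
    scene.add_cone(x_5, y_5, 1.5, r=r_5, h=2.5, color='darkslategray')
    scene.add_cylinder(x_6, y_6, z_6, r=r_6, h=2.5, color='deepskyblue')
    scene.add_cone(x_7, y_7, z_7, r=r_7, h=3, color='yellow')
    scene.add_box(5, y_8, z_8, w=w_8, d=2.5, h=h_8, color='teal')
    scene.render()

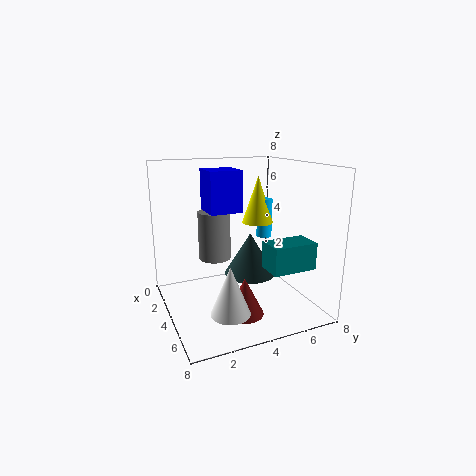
x_1 = 6.5; y_1 = 2.5; z_1 = 1; h_1 = 2.5; x_2 = 6; y_2 = 3.5; r_2 = 1; h_2 = 2; x_3 = 0.5; y_3 = 3; z_3 = 5; d_3 = 2; h_3 = 2.5; x_4 = 1.5; y_4 = 3.5; z_4 = 2; r_4 = 1; x_5 = 3.5; y_5 = 5; r_5 = 1.5; x_6 = 1.5; y_6 = 7; z_6 = 3; r_6 = 0.5; x_7 = 1.5; y_7 = 6.5; z_7 = 4; r_7 = 1; y_8 = 5; z_8 = 2.5; w_8 = 1.5; h_8 = 1.5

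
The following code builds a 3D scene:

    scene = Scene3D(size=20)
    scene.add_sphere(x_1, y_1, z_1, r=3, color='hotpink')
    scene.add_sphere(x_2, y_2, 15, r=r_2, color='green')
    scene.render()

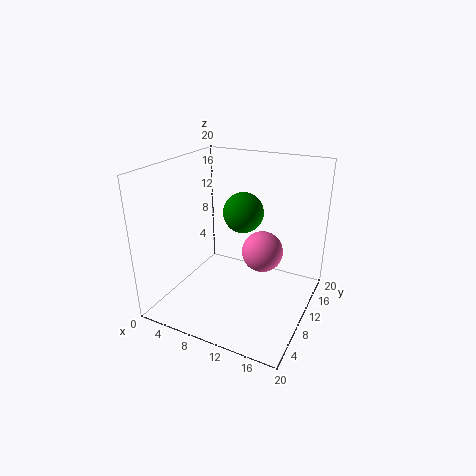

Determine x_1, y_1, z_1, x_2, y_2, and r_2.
x_1 = 12.5; y_1 = 13; z_1 = 7; x_2 = 12; y_2 = 7.5; r_2 = 2.5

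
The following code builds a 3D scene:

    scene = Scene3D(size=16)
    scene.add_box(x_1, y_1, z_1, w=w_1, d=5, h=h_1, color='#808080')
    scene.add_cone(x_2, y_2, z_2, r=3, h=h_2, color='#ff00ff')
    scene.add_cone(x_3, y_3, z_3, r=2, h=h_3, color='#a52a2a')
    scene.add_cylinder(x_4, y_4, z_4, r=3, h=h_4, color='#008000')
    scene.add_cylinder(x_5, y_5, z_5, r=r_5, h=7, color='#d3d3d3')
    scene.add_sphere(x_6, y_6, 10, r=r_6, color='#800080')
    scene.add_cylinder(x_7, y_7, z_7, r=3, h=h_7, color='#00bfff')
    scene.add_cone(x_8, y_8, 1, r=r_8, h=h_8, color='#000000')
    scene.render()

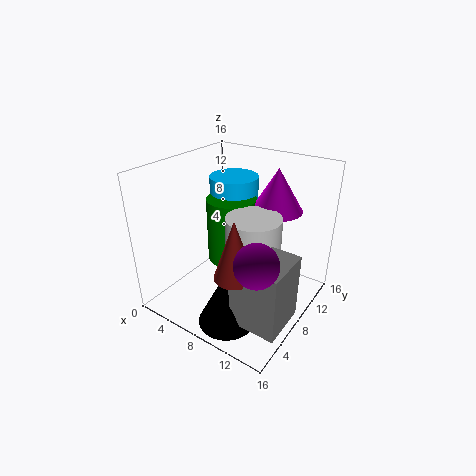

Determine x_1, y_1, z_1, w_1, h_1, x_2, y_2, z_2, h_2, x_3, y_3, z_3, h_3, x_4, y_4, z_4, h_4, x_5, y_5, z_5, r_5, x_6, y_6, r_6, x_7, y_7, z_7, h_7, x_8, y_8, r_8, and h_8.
x_1 = 11; y_1 = 2; z_1 = 2; w_1 = 5; h_1 = 7; x_2 = 10; y_2 = 13; z_2 = 10; h_2 = 5; x_3 = 11; y_3 = 3; z_3 = 7; h_3 = 6; x_4 = 5; y_4 = 11; z_4 = 3; h_4 = 8; x_5 = 10; y_5 = 8; z_5 = 4; r_5 = 3; x_6 = 14; y_6 = 2; r_6 = 2; x_7 = 4; y_7 = 13; z_7 = 5; h_7 = 8; x_8 = 10; y_8 = 3; r_8 = 3; h_8 = 6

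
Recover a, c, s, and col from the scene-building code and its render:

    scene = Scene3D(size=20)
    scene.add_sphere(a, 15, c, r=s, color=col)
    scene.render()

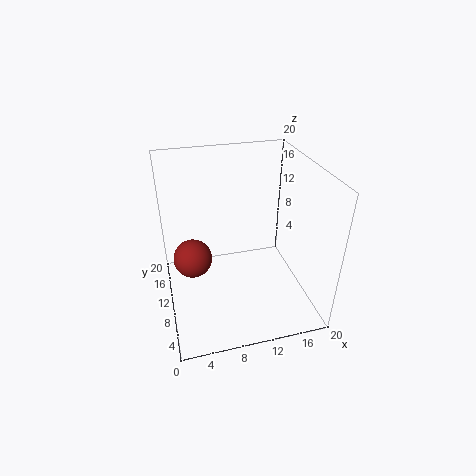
a = 4; c = 4; s = 3; col = 'brown'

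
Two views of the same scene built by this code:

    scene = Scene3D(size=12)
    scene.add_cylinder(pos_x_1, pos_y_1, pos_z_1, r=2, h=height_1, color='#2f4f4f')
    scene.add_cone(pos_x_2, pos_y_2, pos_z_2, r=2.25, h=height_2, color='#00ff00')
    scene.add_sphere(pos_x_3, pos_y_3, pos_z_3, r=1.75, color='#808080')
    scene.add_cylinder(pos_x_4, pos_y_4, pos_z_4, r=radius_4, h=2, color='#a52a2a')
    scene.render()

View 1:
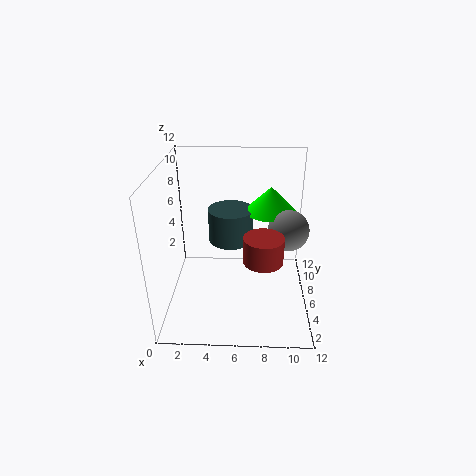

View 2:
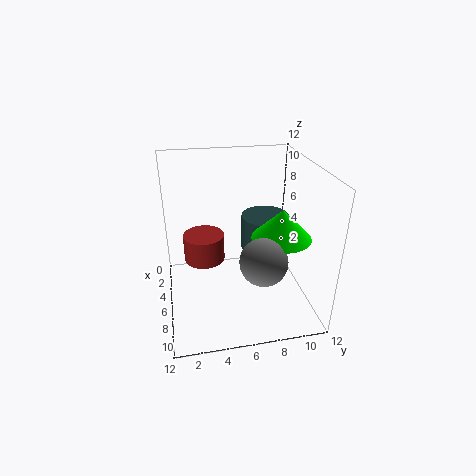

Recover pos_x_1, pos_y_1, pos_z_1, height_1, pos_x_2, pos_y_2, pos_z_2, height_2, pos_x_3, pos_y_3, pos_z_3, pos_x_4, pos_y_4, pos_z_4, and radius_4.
pos_x_1 = 5.25
pos_y_1 = 8.5
pos_z_1 = 4.5
height_1 = 3
pos_x_2 = 8.75
pos_y_2 = 8.75
pos_z_2 = 7.25
height_2 = 2.25
pos_x_3 = 10.25
pos_y_3 = 7
pos_z_3 = 6.25
pos_x_4 = 8
pos_y_4 = 3
pos_z_4 = 5.75
radius_4 = 1.5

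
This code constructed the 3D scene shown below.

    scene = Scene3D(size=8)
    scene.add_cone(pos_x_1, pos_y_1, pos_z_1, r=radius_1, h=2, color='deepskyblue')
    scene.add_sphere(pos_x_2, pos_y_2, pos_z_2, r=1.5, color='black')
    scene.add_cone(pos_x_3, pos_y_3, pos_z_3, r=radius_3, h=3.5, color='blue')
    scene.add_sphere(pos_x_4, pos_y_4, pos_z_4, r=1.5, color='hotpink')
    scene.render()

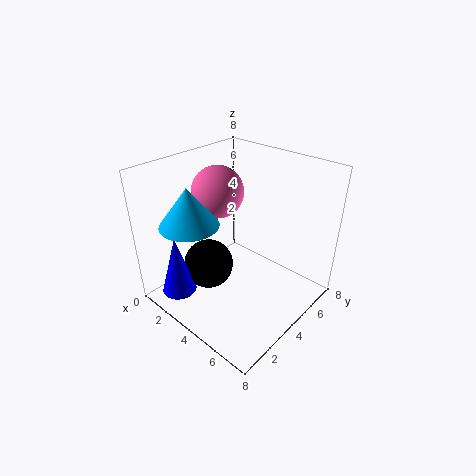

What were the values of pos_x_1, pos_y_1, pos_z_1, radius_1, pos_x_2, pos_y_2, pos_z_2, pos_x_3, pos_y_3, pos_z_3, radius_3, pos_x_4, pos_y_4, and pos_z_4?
pos_x_1 = 3, pos_y_1 = 1.5, pos_z_1 = 5.5, radius_1 = 1.5, pos_x_2 = 2, pos_y_2 = 3.5, pos_z_2 = 1.5, pos_x_3 = 1.5, pos_y_3 = 1.5, pos_z_3 = 0.5, radius_3 = 1, pos_x_4 = 2, pos_y_4 = 4.5, pos_z_4 = 6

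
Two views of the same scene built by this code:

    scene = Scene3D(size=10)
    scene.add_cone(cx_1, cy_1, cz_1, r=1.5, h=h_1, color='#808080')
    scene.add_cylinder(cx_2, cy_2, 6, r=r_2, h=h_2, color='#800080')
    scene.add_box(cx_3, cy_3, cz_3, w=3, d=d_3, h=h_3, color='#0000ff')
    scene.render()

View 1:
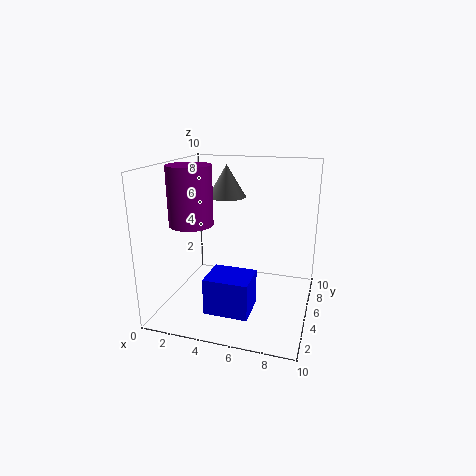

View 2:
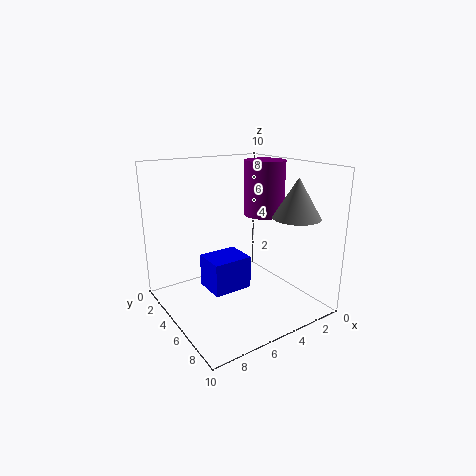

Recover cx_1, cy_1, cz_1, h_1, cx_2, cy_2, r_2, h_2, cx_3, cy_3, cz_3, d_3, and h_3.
cx_1 = 3
cy_1 = 8.5
cz_1 = 7
h_1 = 2.5
cx_2 = 2
cy_2 = 4
r_2 = 1.5
h_2 = 4
cx_3 = 3.5
cy_3 = 2
cz_3 = 0.5
d_3 = 2.5
h_3 = 2.5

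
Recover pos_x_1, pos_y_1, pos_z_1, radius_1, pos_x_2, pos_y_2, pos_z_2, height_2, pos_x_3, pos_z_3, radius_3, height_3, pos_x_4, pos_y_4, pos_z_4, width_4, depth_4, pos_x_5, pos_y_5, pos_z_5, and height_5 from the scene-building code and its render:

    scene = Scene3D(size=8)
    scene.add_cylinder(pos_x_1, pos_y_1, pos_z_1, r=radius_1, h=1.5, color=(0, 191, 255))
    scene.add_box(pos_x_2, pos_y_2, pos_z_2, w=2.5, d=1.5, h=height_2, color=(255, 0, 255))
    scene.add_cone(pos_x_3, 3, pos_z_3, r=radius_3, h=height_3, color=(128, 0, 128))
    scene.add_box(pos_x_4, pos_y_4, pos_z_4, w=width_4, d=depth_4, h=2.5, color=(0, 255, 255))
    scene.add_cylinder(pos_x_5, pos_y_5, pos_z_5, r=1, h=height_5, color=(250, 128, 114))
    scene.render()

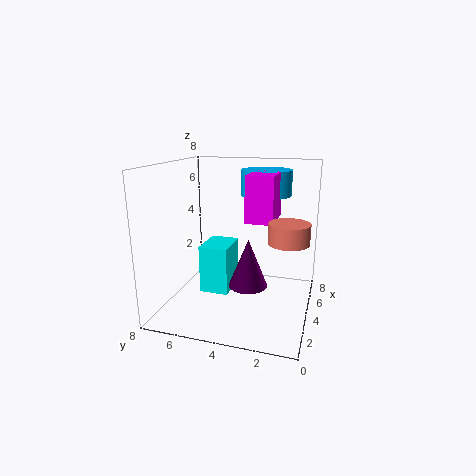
pos_x_1 = 6.5; pos_y_1 = 3; pos_z_1 = 6; radius_1 = 1.5; pos_x_2 = 3.5; pos_y_2 = 2; pos_z_2 = 5; height_2 = 2.5; pos_x_3 = 2.5; pos_z_3 = 2; radius_3 = 1; height_3 = 2.5; pos_x_4 = 2; pos_y_4 = 4; pos_z_4 = 1.5; width_4 = 2; depth_4 = 1.5; pos_x_5 = 2.5; pos_y_5 = 1; pos_z_5 = 4.5; height_5 = 1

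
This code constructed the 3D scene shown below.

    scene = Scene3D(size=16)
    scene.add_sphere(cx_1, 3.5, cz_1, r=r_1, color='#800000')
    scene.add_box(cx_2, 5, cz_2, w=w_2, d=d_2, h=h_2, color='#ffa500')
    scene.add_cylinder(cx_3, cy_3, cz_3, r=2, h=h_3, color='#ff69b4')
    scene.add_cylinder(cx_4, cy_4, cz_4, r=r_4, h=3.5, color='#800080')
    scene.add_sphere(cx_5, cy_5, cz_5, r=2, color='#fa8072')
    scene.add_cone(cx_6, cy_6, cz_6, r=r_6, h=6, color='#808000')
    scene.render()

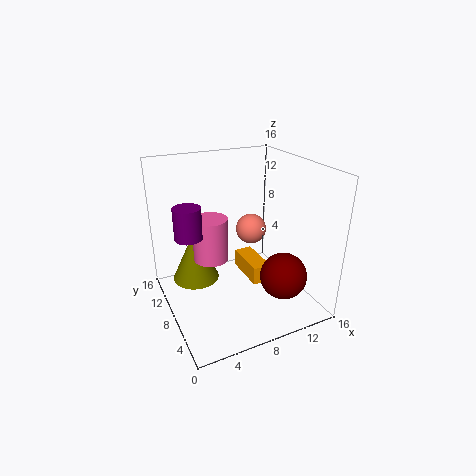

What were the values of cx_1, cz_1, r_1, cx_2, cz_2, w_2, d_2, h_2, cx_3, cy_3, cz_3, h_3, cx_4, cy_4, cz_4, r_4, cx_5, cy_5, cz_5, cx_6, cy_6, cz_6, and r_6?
cx_1 = 11.25
cz_1 = 4.75
r_1 = 2.5
cx_2 = 8.5
cz_2 = 3.5
w_2 = 2
d_2 = 4.75
h_2 = 2
cx_3 = 5.5
cy_3 = 10
cz_3 = 5
h_3 = 5
cx_4 = 2.75
cy_4 = 9.25
cz_4 = 8.5
r_4 = 1.5
cx_5 = 12.75
cy_5 = 13.75
cz_5 = 5.75
cx_6 = 4
cy_6 = 11.5
cz_6 = 2
r_6 = 2.75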